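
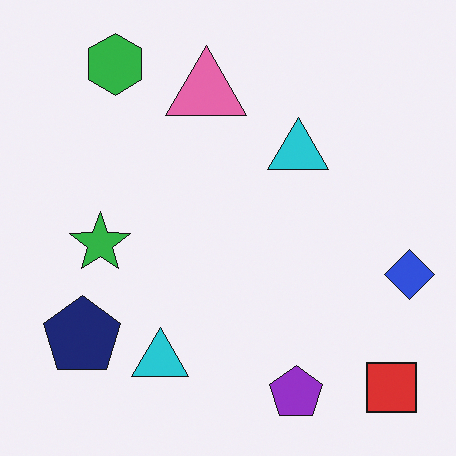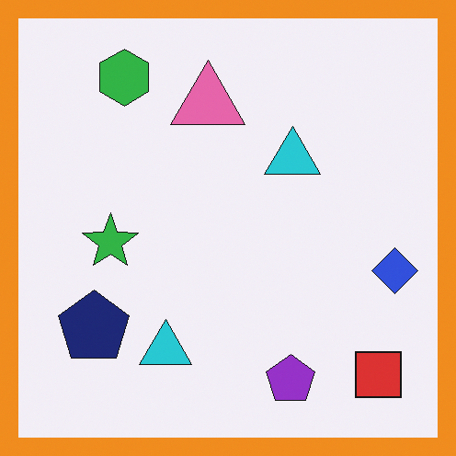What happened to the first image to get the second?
It was framed with a orange border.

A solid orange frame runs around the edge of the second image, with the content slightly shrunk inside it.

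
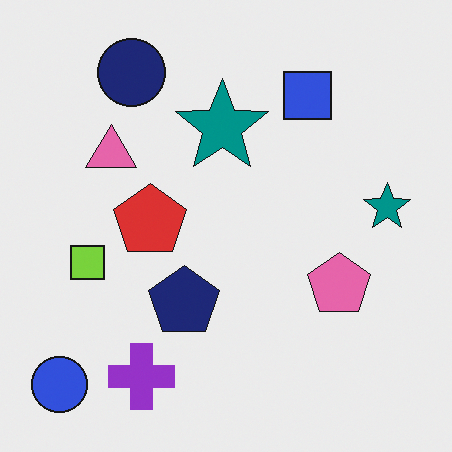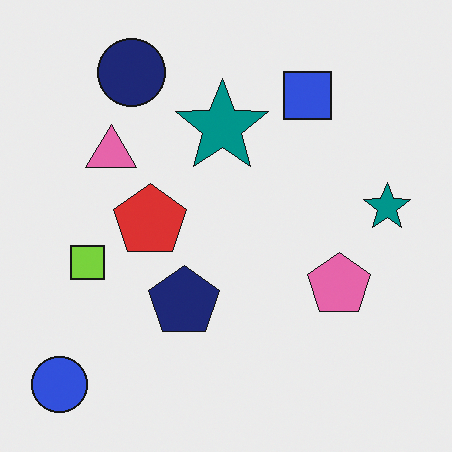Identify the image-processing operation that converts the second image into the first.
The image was overlaid with an additional purple cross.

A purple cross appears in the first image that is absent from the second.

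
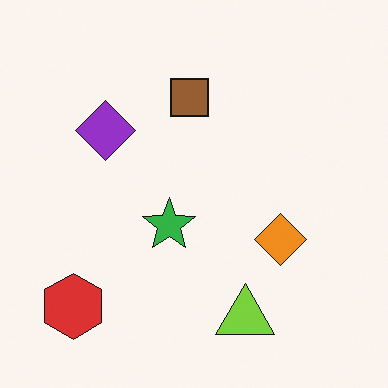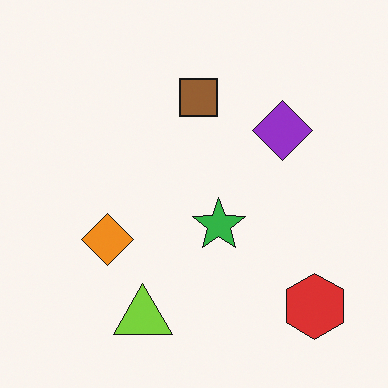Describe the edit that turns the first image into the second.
This is the original image flipped horizontally (left ↔ right).

The red hexagon is in the bottom-left of the first image and the bottom-right of the second — shapes on opposite sides of the vertical midline have swapped in a mirror flip.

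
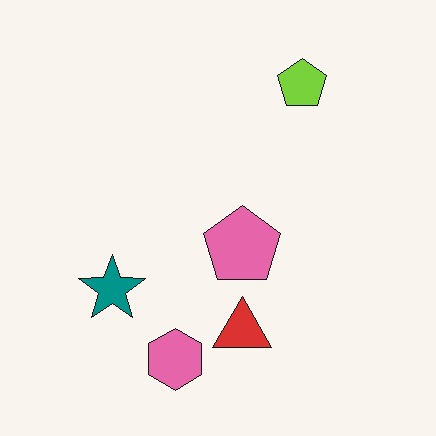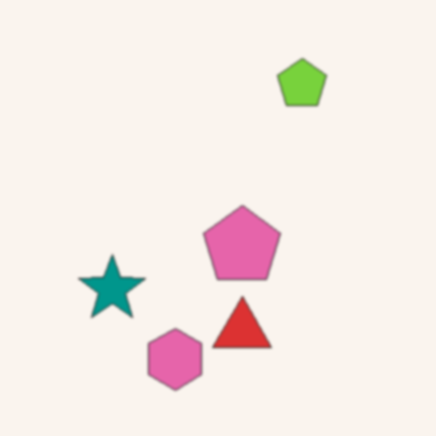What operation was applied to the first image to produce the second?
The transformation is: given a subtle gaussian blur.

Shape edges and outlines are uniformly softened across the whole image.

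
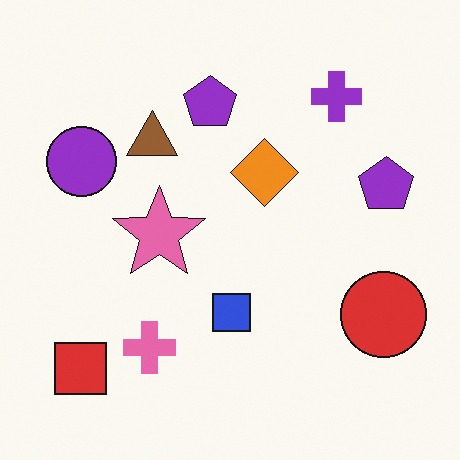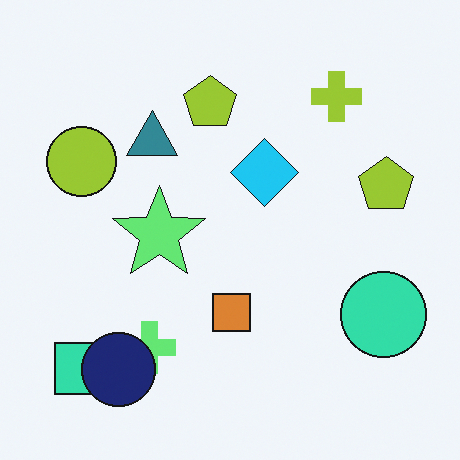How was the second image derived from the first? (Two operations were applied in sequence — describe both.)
Hue-shifted through roughly half the color wheel, then overlaid with an additional navy circle.

Every shape's color has rotated by the same amount around the hue wheel — a uniform hue shift. A navy circle appears in the second image that is absent from the first.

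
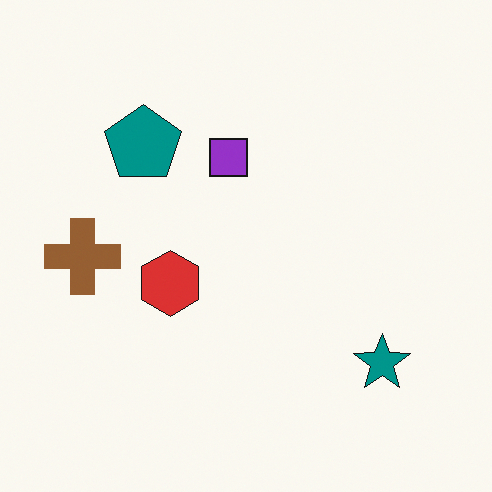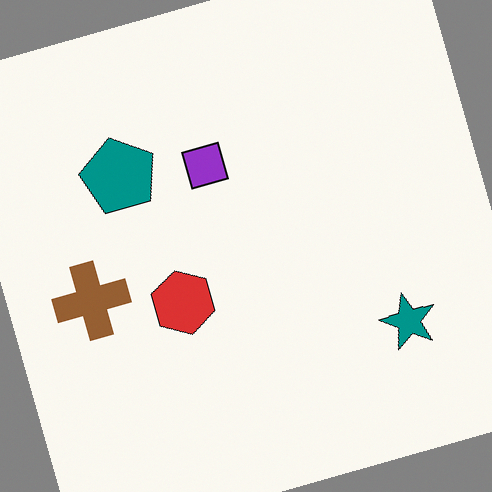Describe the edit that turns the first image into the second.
The transformation is: rotated counter-clockwise by a clearly visible amount.

Every shape is tilted by the same angle and the image corners show triangular fill wedges — a whole-image rotation by a non-right angle.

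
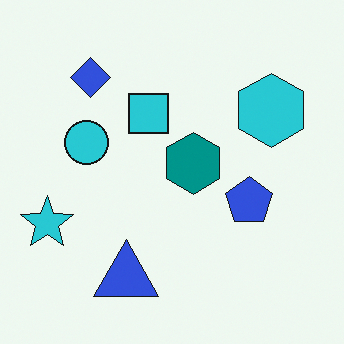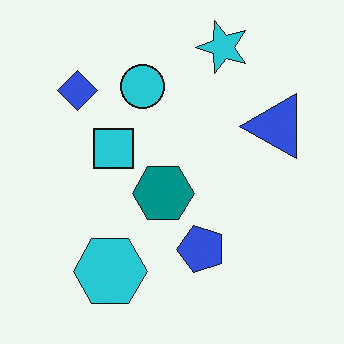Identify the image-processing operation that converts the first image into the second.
The second image is the first transposed (reflected across the top-left ↔ bottom-right diagonal).

Shapes have swapped their row and column positions — what was in the top-right is now in the bottom-left — a diagonal reflection.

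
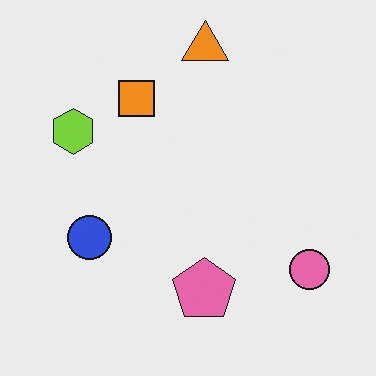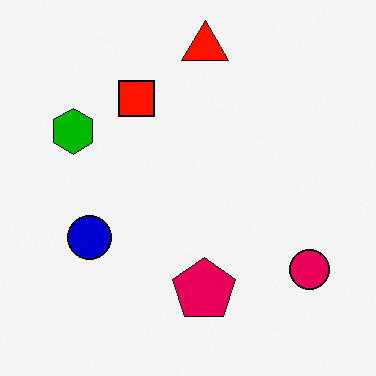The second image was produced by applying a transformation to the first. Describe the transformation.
The image was boosted in contrast.

Tones are pushed away from mid-grey across the whole image — a global contrast change.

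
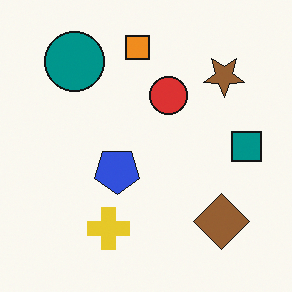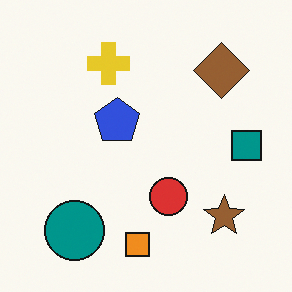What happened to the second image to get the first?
The first image is the second flipped vertically (top ↔ bottom).

The orange square is in the bottom of the second image and the top of the first — shapes on opposite sides of the horizontal midline have swapped in a mirror flip.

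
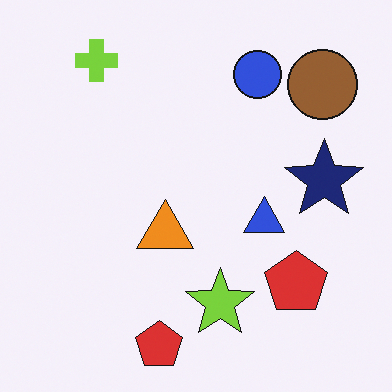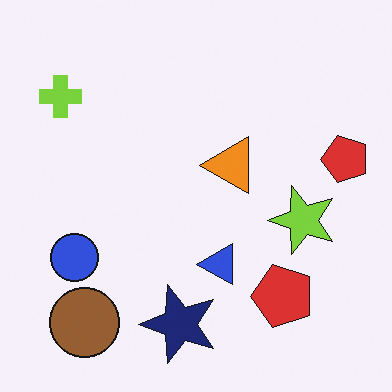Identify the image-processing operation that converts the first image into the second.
It was transposed (reflected across the top-left ↔ bottom-right diagonal).

Shapes have swapped their row and column positions — what was in the top-right is now in the bottom-left — a diagonal reflection.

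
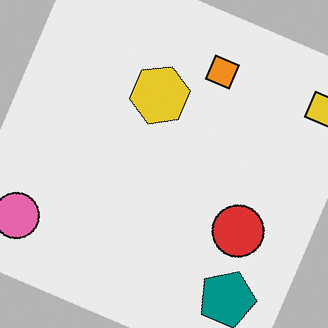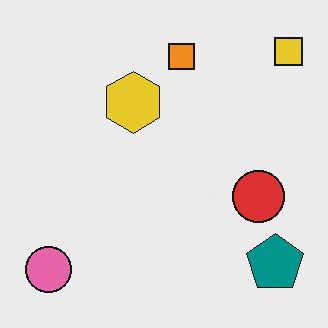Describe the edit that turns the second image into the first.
It was rotated clockwise by a clearly visible amount.

Every shape is tilted by the same angle and the image corners show triangular fill wedges — a whole-image rotation by a non-right angle.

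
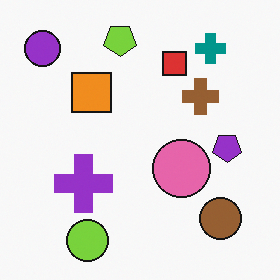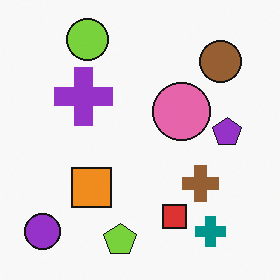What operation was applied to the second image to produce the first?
The image was flipped vertically (top ↔ bottom).

The lime circle is in the top-left of the second image and the bottom-left of the first — shapes on opposite sides of the horizontal midline have swapped in a mirror flip.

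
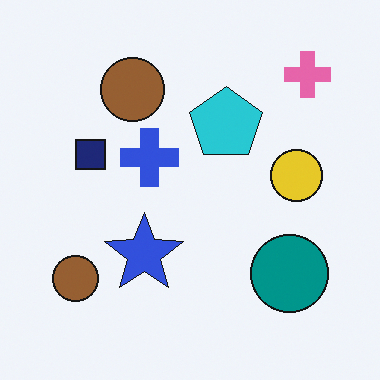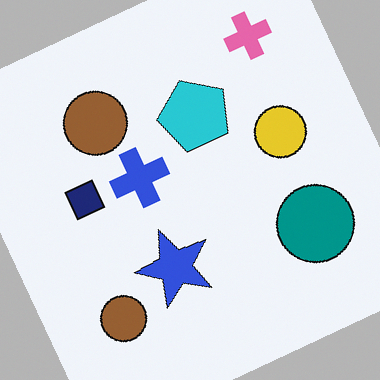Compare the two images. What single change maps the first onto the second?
This is the original image rotated counter-clockwise by a moderate amount.

Every shape is tilted by the same angle and the image corners show triangular fill wedges — a whole-image rotation by a non-right angle.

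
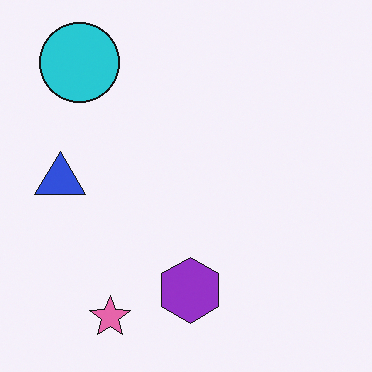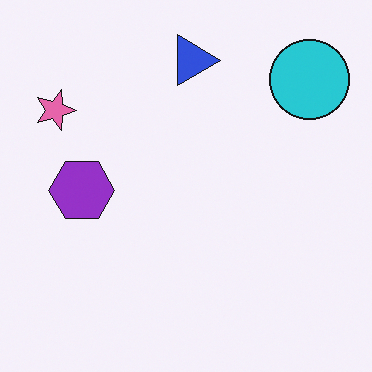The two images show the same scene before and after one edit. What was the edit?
Rotated 90° clockwise.

The cyan circle sits in the top-left of the first image and the top-right of the second — consistent with a whole-image 90° clockwise rotation.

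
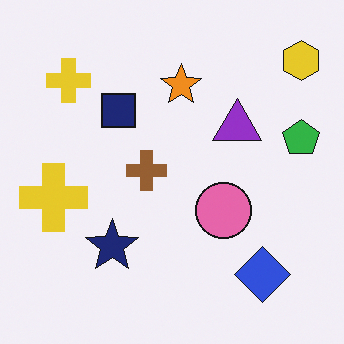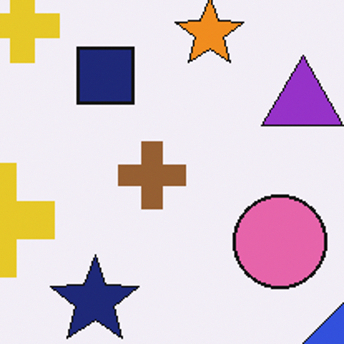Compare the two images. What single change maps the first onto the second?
It was cropped tightly and scaled back up.

The visible shapes are larger and the field of view is narrower; shapes near the original edges may be partly or wholly outside the frame — a crop-and-rescale.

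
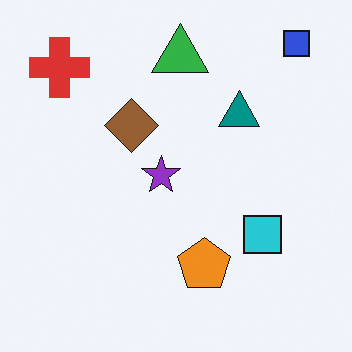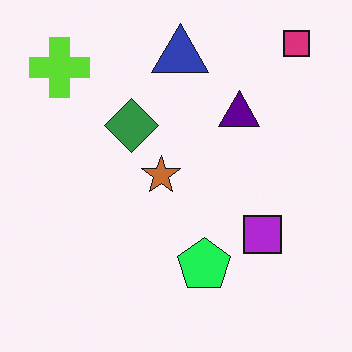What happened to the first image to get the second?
The transformation is: hue-shifted through roughly a third of the color wheel.

Every shape's color has rotated by the same amount around the hue wheel — a uniform hue shift.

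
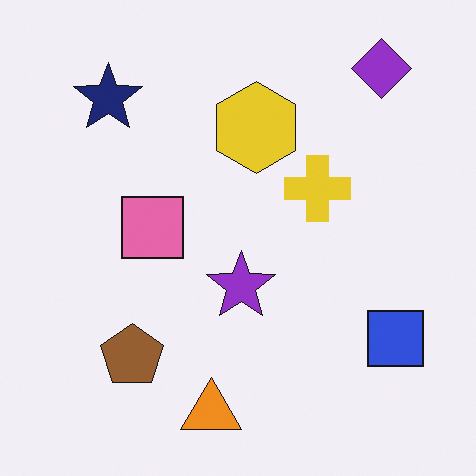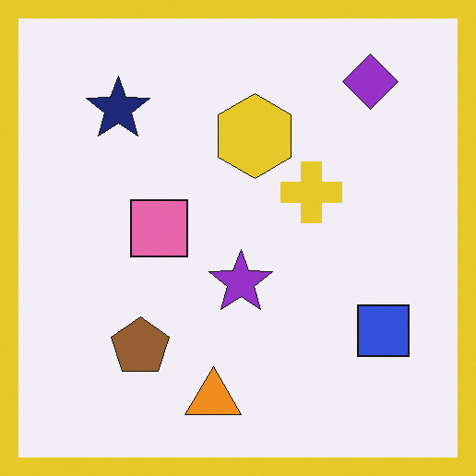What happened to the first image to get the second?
It was framed with a yellow border.

A solid yellow frame runs around the edge of the second image, with the content slightly shrunk inside it.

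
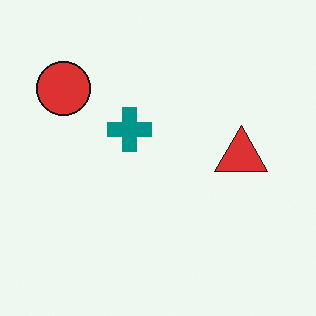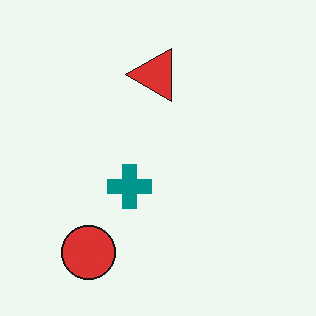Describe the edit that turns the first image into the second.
It was rotated 90° counter-clockwise.

The red circle sits in the top-left of the first image and the bottom-left of the second — consistent with a whole-image 90° counter-clockwise rotation.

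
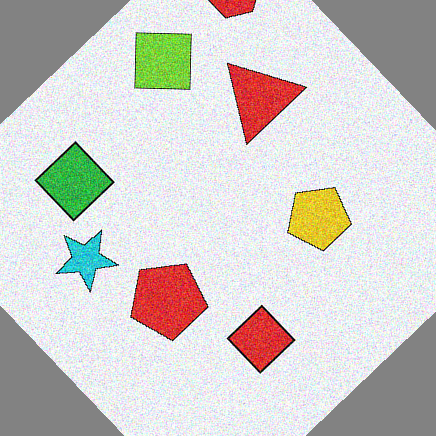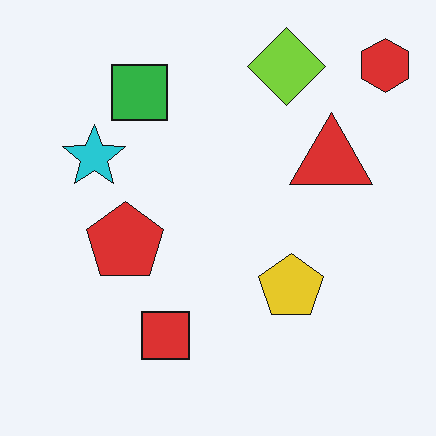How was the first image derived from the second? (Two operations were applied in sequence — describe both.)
The image was degraded with visible gaussian noise, then rotated counter-clockwise by a large amount — several tens of degrees.

Random speckle covers the whole image, including the flat background. Every shape is tilted by the same angle and the image corners show triangular fill wedges — a whole-image rotation by a non-right angle.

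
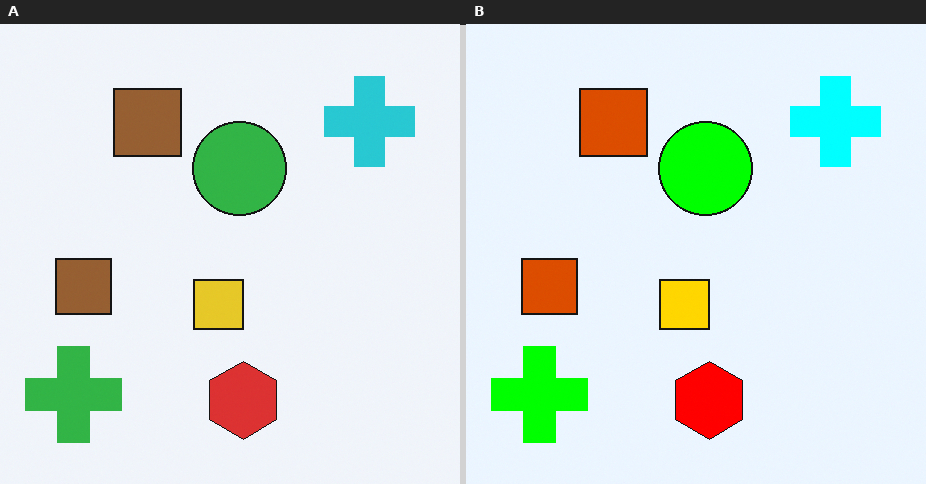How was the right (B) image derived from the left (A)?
Heavily oversaturated.

All colors are more vivid — a global saturation change.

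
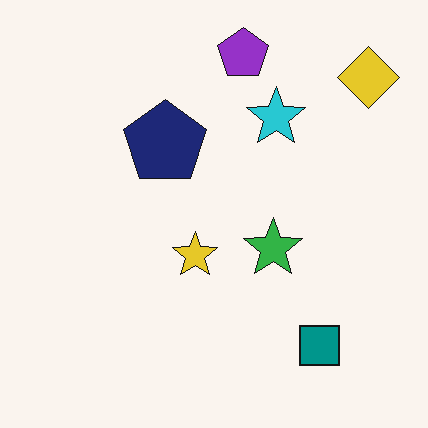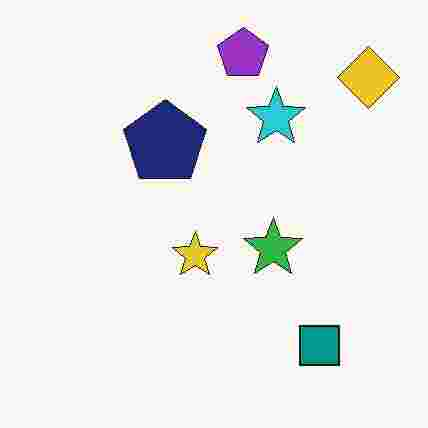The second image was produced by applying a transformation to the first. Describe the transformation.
The transformation is: heavily JPEG-compressed with obvious blocking artifacts.

Blocky 8×8 compression artifacts appear around shape edges and the flat background shows ringing — characteristic JPEG degradation.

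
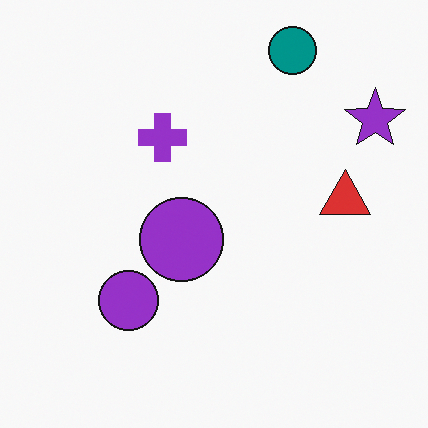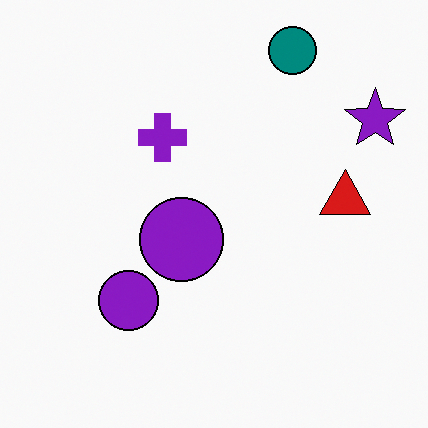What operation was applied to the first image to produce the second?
The transformation is: given slightly increased contrast.

Tones are pushed away from mid-grey across the whole image — a global contrast change.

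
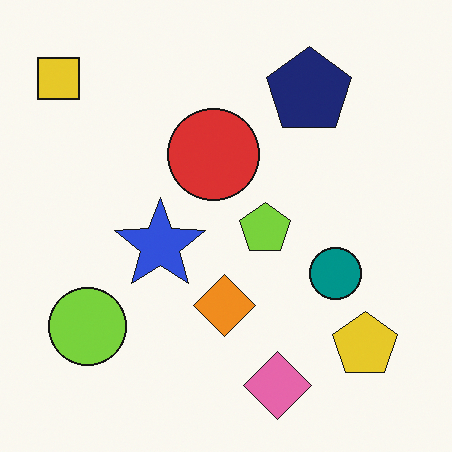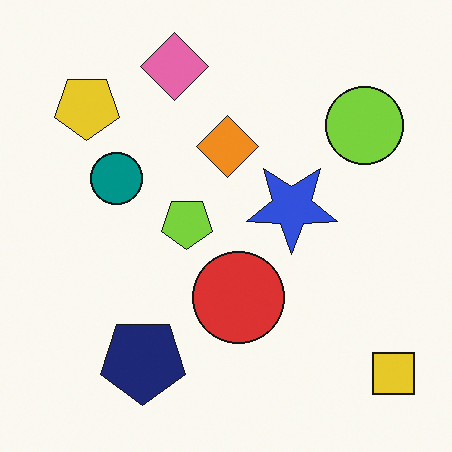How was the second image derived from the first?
The transformation is: rotated 180°.

The yellow square sits in the top-left of the first image and the bottom-right of the second — consistent with a whole-image 180° rotation.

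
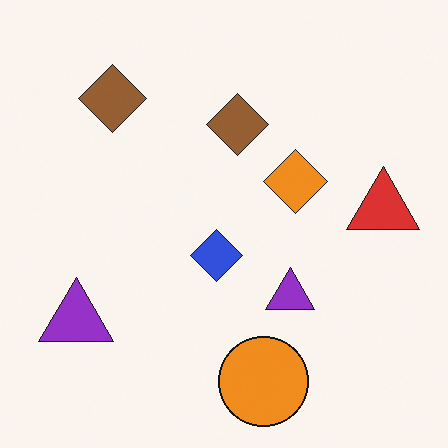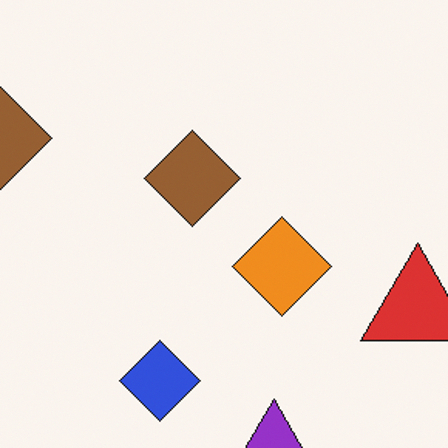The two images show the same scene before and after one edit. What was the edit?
This is the original image cropped slightly and scaled back up.

The visible shapes are larger and the field of view is narrower; shapes near the original edges may be partly or wholly outside the frame — a crop-and-rescale.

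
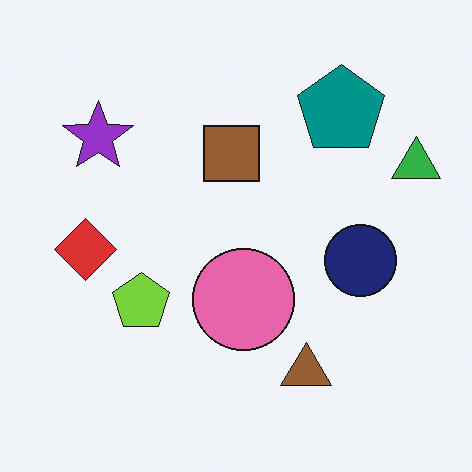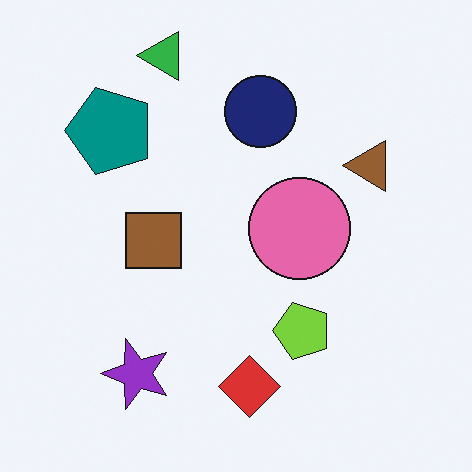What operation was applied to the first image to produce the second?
Rotated 90° counter-clockwise.

The green triangle sits in the right of the first image and the top of the second — consistent with a whole-image 90° counter-clockwise rotation.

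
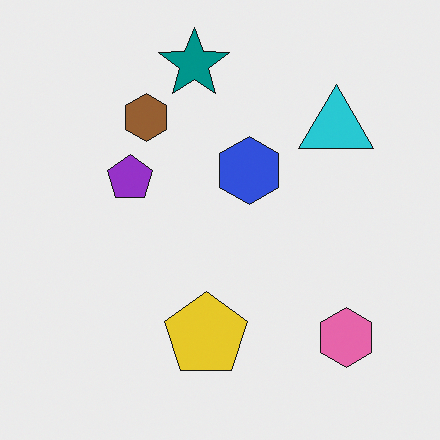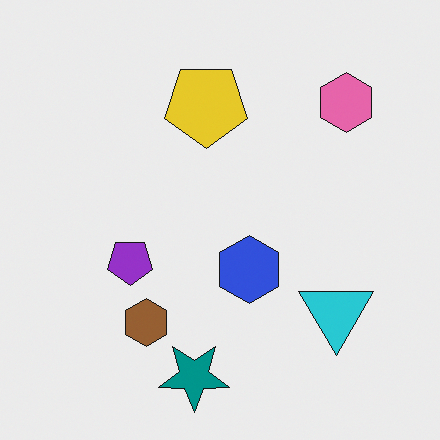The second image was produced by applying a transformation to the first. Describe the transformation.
Flipped vertically (top ↔ bottom).

The teal star is in the top of the first image and the bottom of the second — shapes on opposite sides of the horizontal midline have swapped in a mirror flip.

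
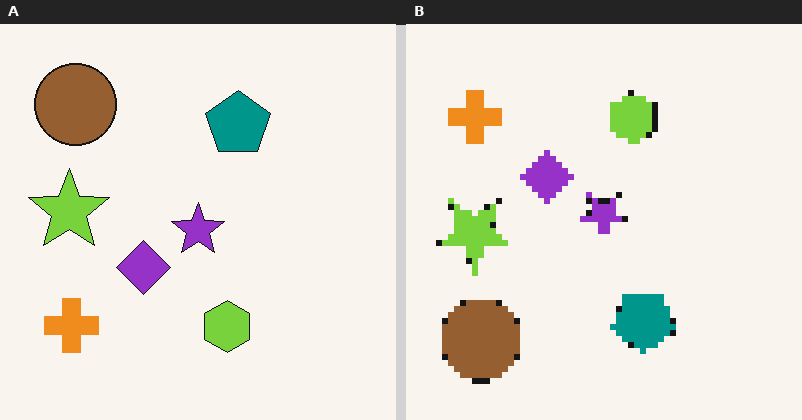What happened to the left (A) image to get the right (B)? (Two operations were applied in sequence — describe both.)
The right (B) image is the left (A) moderately pixelated, then flipped vertically (top ↔ bottom).

Shapes are reduced to large square blocks; fine edges and outlines are lost — a downscale-then-upscale (mosaic) effect. The brown circle is in the top-left of the left (A) image and the bottom-left of the right (B) — shapes on opposite sides of the horizontal midline have swapped in a mirror flip.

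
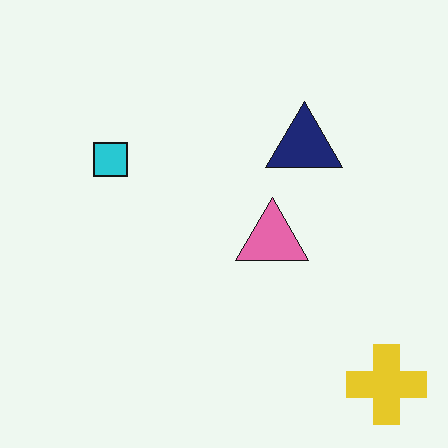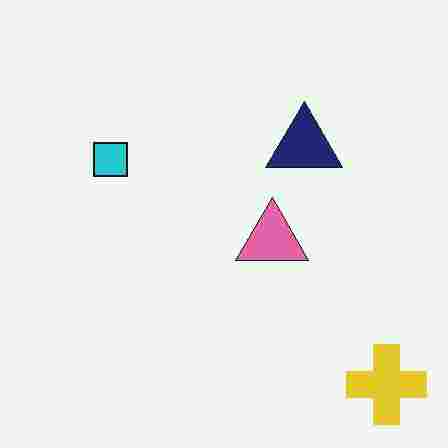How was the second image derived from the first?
This is the original image heavily JPEG-compressed with obvious blocking artifacts.

Blocky 8×8 compression artifacts appear around shape edges and the flat background shows ringing — characteristic JPEG degradation.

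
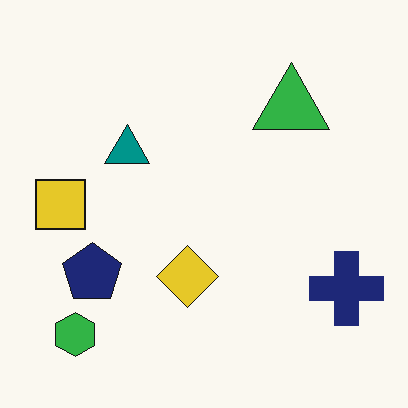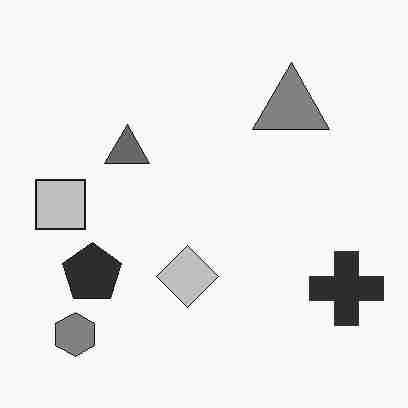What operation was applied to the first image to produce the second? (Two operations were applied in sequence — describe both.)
Converted to grayscale, then degraded with heavy JPEG compression.

All color is removed — every shape is now a shade of grey. Blocky 8×8 compression artifacts appear around shape edges and the flat background shows ringing — characteristic JPEG degradation.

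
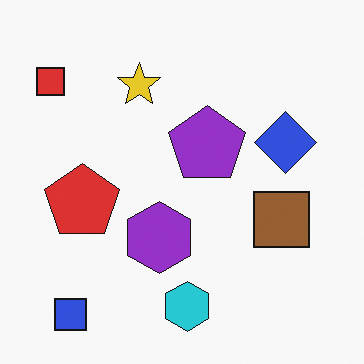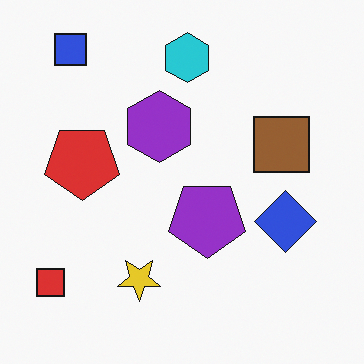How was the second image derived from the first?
This is the original image flipped vertically (top ↔ bottom).

The blue square is in the bottom-left of the first image and the top-left of the second — shapes on opposite sides of the horizontal midline have swapped in a mirror flip.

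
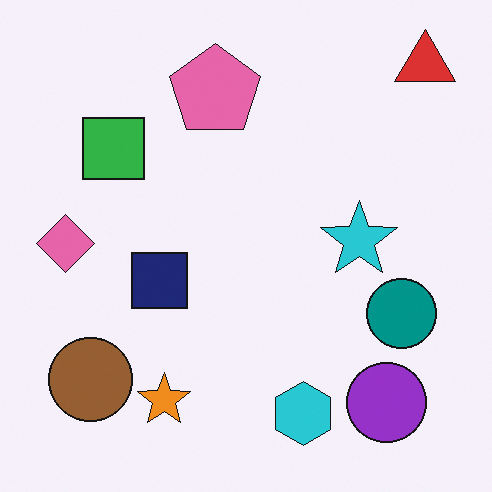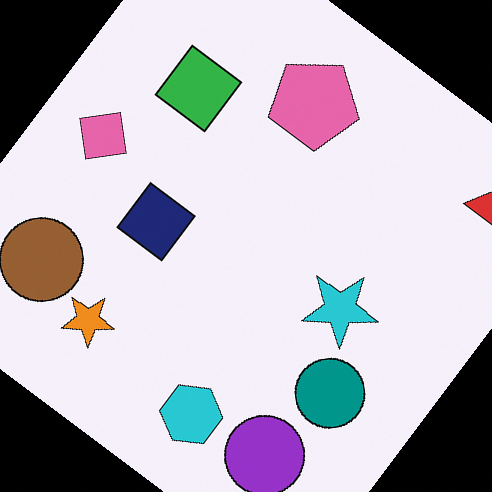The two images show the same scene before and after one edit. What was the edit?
The transformation is: rotated clockwise by a large amount — several tens of degrees.

Every shape is tilted by the same angle and the image corners show triangular fill wedges — a whole-image rotation by a non-right angle.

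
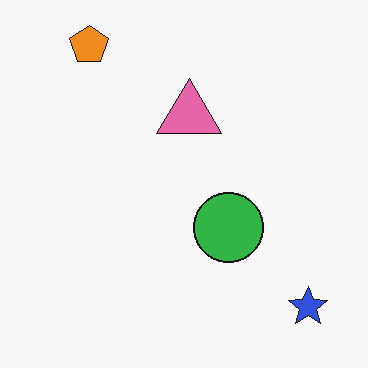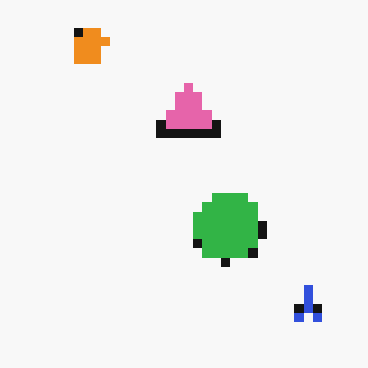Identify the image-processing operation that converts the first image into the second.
This is the original image coarsely pixelated.

Shapes are reduced to large square blocks; fine edges and outlines are lost — a downscale-then-upscale (mosaic) effect.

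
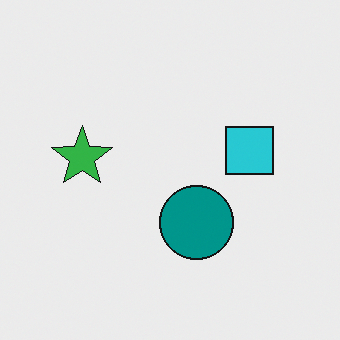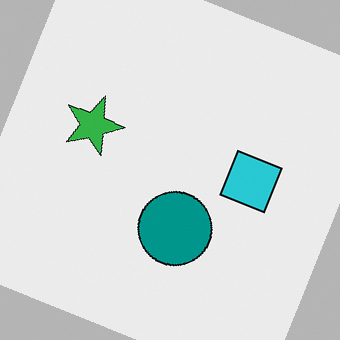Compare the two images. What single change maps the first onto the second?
The second image is the first rotated clockwise by a clearly visible amount.

Every shape is tilted by the same angle and the image corners show triangular fill wedges — a whole-image rotation by a non-right angle.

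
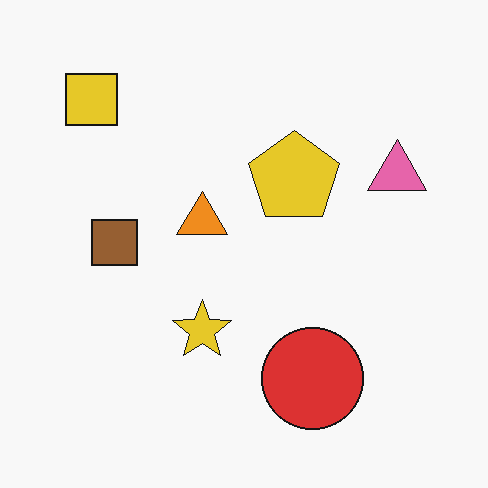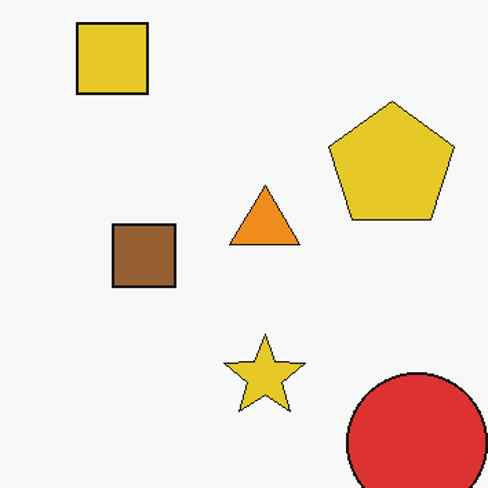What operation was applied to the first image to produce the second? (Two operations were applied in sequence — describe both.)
It was cropped slightly and scaled back up, then JPEG-compressed with visible artifacts.

The visible shapes are larger and the field of view is narrower; shapes near the original edges may be partly or wholly outside the frame — a crop-and-rescale. Blocky 8×8 compression artifacts appear around shape edges and the flat background shows ringing — characteristic JPEG degradation.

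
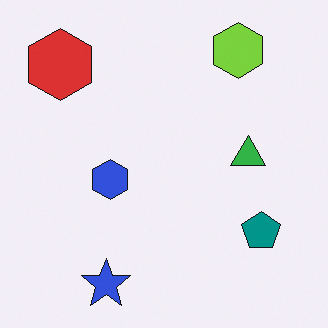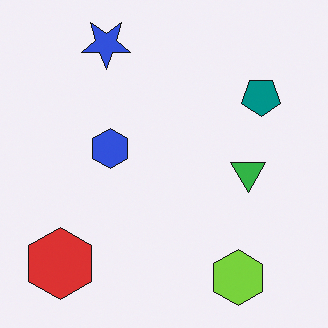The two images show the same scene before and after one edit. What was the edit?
This is the original image flipped vertically (top ↔ bottom).

The blue star is in the bottom-left of the first image and the top-left of the second — shapes on opposite sides of the horizontal midline have swapped in a mirror flip.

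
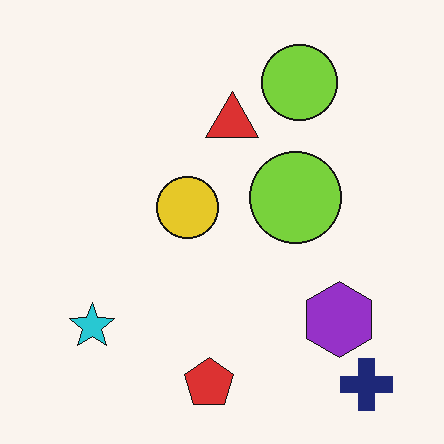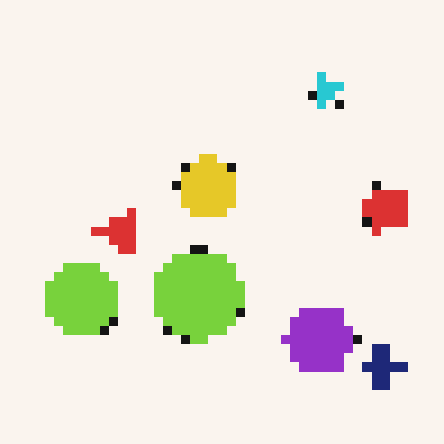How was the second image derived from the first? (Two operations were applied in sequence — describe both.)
It was transposed (reflected across the top-left ↔ bottom-right diagonal), then coarsely pixelated.

Shapes have swapped their row and column positions — what was in the top-right is now in the bottom-left — a diagonal reflection. Shapes are reduced to large square blocks; fine edges and outlines are lost — a downscale-then-upscale (mosaic) effect.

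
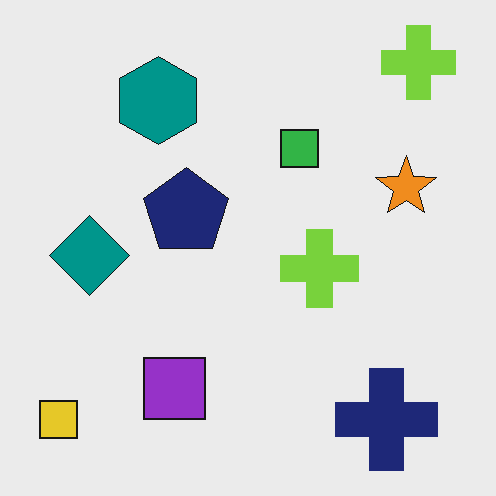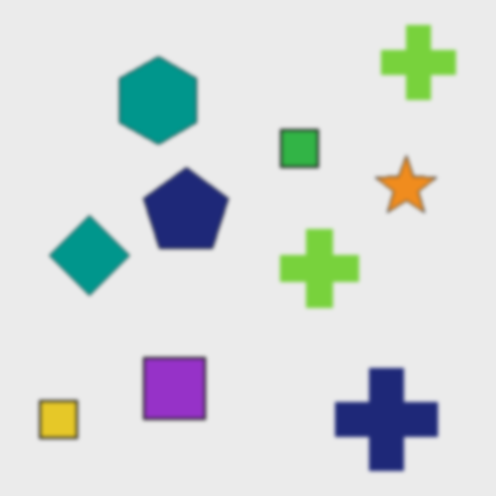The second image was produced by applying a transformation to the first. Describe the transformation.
Given a subtle gaussian blur.

Shape edges and outlines are uniformly softened across the whole image.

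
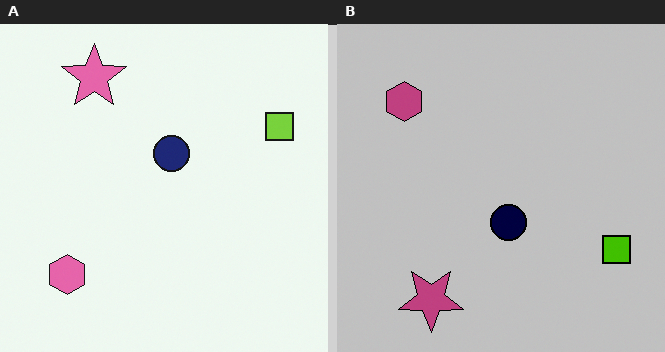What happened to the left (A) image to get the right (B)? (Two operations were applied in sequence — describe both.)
The right (B) image is the left (A) flipped vertically (top ↔ bottom), then heavily posterized to just a handful of flat colors.

The pink star is in the top-left of the left (A) image and the bottom-left of the right (B) — shapes on opposite sides of the horizontal midline have swapped in a mirror flip. Each flat color has snapped to a coarser quantized level — most visibly, the near-white background has dropped to a flat grey.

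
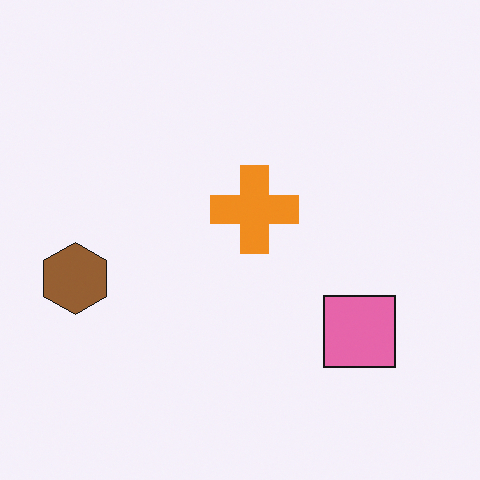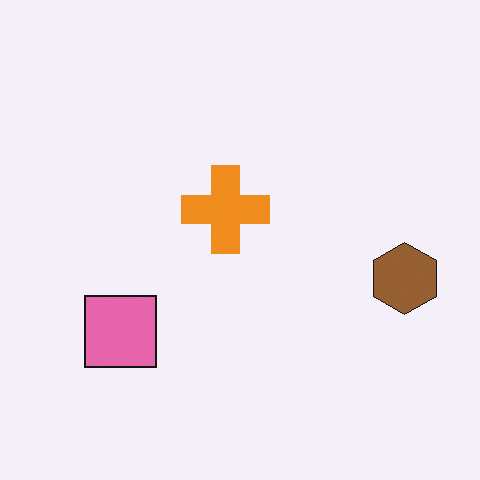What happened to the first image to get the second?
Flipped horizontally (left ↔ right).

The brown hexagon is in the left of the first image and the right of the second — shapes on opposite sides of the vertical midline have swapped in a mirror flip.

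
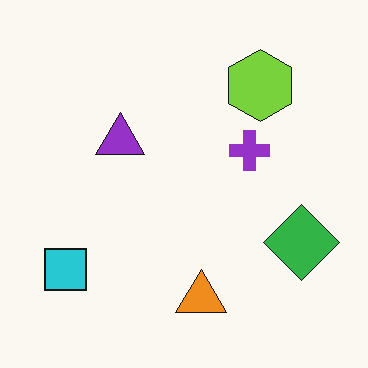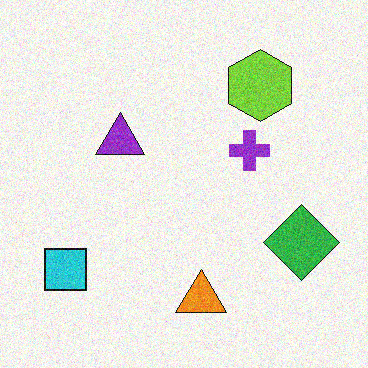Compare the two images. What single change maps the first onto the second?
The transformation is: degraded with visible gaussian noise.

Random speckle covers the whole image, including the flat background.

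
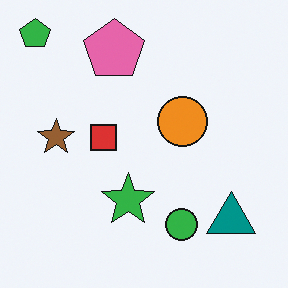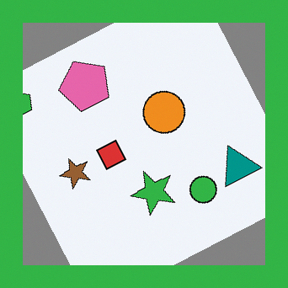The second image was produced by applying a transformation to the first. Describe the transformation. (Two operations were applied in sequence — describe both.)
The transformation is: rotated counter-clockwise by a clearly visible amount, then framed with a green border.

Every shape is tilted by the same angle and the image corners show triangular fill wedges — a whole-image rotation by a non-right angle. A solid green frame runs around the edge of the second image, with the content slightly shrunk inside it.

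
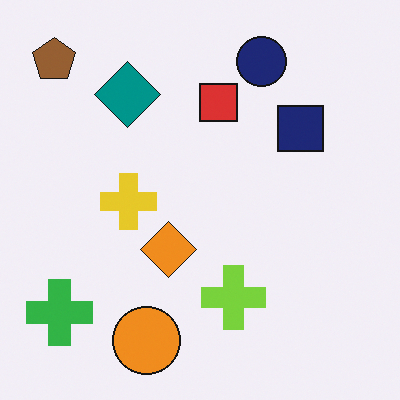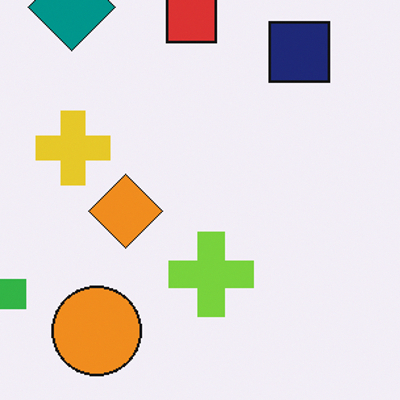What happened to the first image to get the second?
Cropped to a modestly smaller region and rescaled.

The visible shapes are larger and the field of view is narrower; shapes near the original edges may be partly or wholly outside the frame — a crop-and-rescale.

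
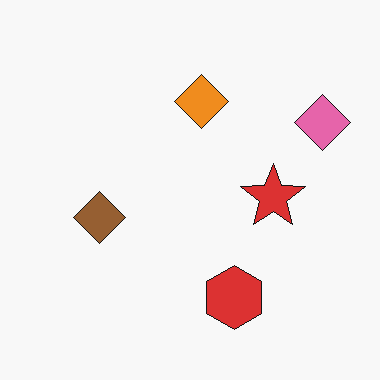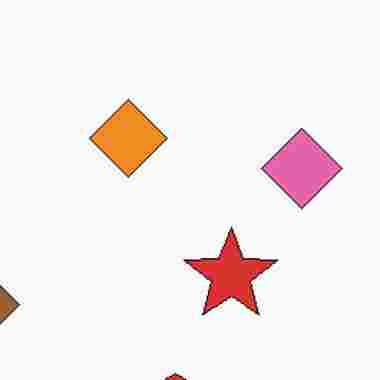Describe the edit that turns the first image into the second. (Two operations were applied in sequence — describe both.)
This is the original image cropped to a modestly smaller region and rescaled, then heavily JPEG-compressed with obvious blocking artifacts.

The visible shapes are larger and the field of view is narrower; shapes near the original edges may be partly or wholly outside the frame — a crop-and-rescale. Blocky 8×8 compression artifacts appear around shape edges and the flat background shows ringing — characteristic JPEG degradation.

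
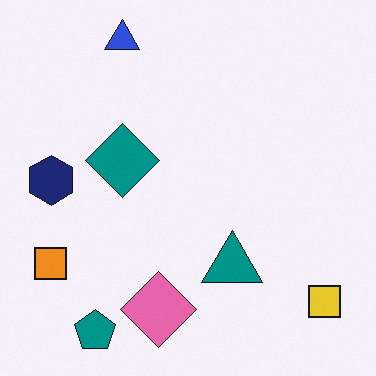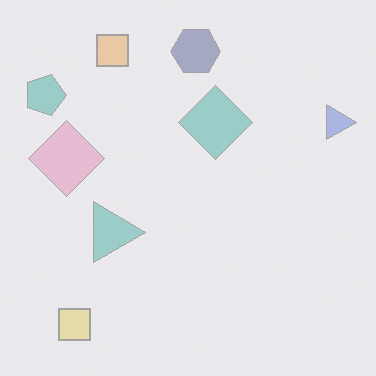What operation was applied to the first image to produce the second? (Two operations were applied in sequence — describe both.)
It was rotated 90° clockwise, then given much lower contrast.

The yellow square sits in the bottom-right of the first image and the bottom-left of the second — consistent with a whole-image 90° clockwise rotation. Tones are pushed toward mid-grey across the whole image — a global contrast change.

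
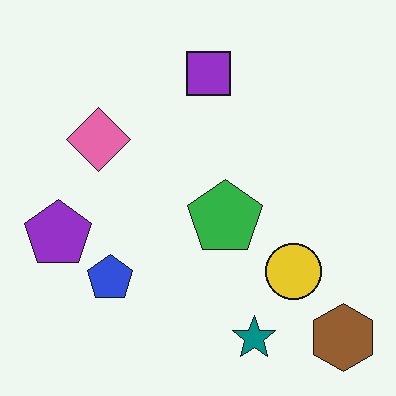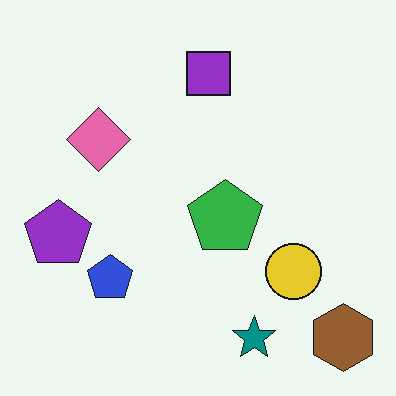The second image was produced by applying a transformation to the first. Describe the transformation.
The transformation is: JPEG-compressed with visible artifacts.

Blocky 8×8 compression artifacts appear around shape edges and the flat background shows ringing — characteristic JPEG degradation.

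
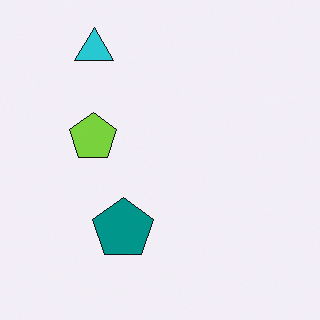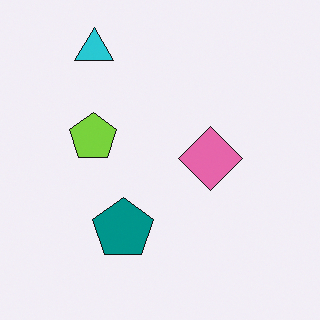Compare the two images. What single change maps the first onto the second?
It was overlaid with an additional pink diamond.

A pink diamond appears in the second image that is absent from the first.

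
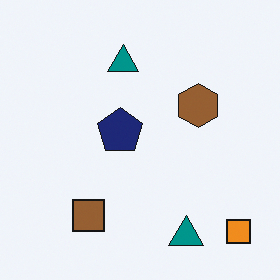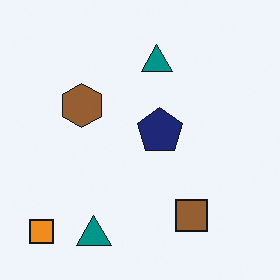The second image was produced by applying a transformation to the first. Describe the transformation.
The image was flipped horizontally (left ↔ right).

The orange square is in the bottom-right of the first image and the bottom-left of the second — shapes on opposite sides of the vertical midline have swapped in a mirror flip.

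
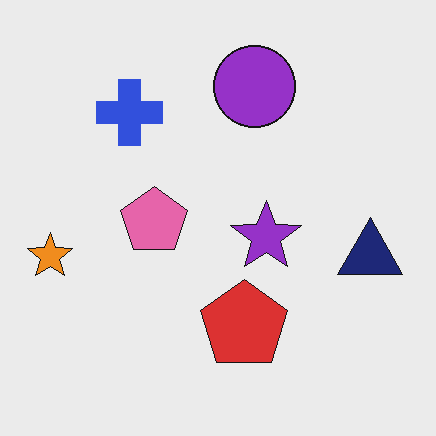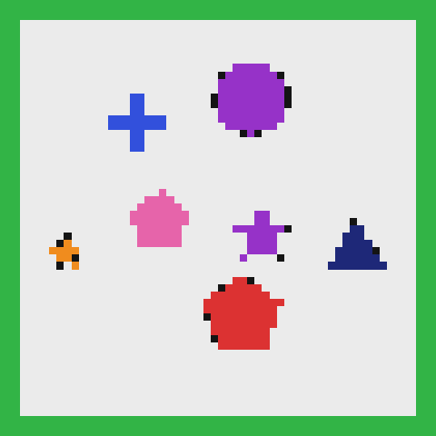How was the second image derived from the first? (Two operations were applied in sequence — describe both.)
It was pixelated into visible square blocks, then framed with a green border.

Shapes are reduced to large square blocks; fine edges and outlines are lost — a downscale-then-upscale (mosaic) effect. A solid green frame runs around the edge of the second image, with the content slightly shrunk inside it.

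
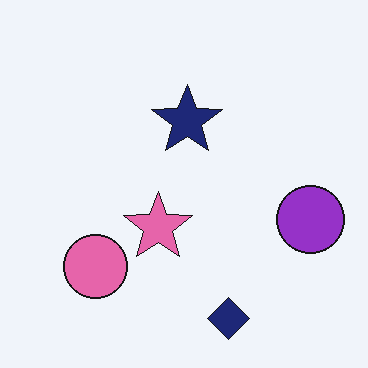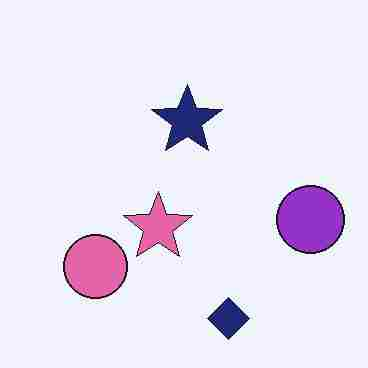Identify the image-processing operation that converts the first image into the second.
It was heavily JPEG-compressed with obvious blocking artifacts.

Blocky 8×8 compression artifacts appear around shape edges and the flat background shows ringing — characteristic JPEG degradation.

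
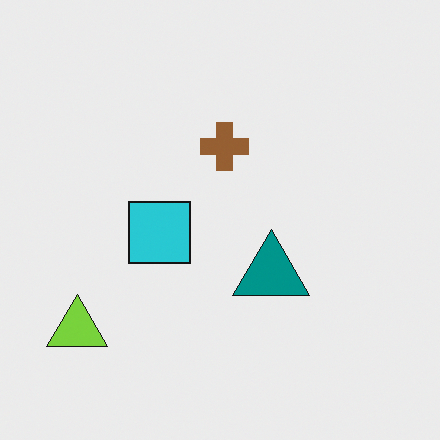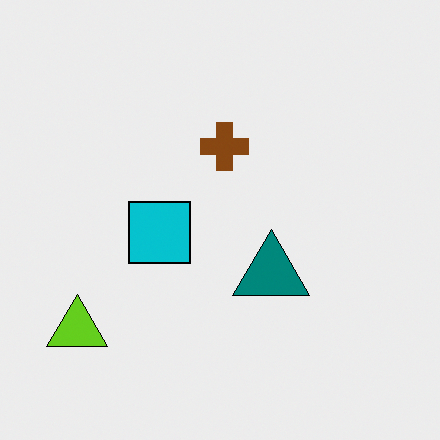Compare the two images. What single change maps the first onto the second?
It was given slightly increased contrast.

Tones are pushed away from mid-grey across the whole image — a global contrast change.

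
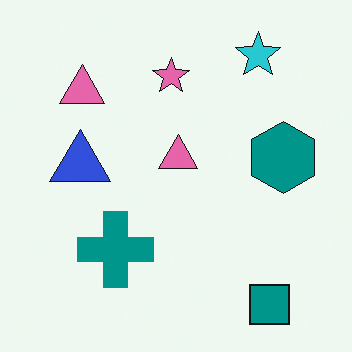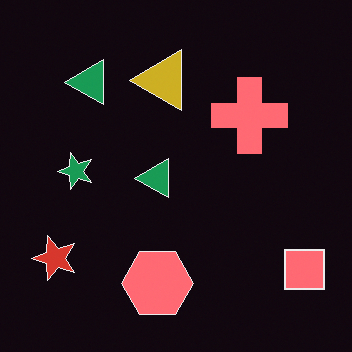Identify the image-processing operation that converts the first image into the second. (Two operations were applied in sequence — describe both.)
Color-inverted (negative), then transposed (reflected across the top-left ↔ bottom-right diagonal).

The light background has become dark and every shape's color is its complement — a photographic negative. Shapes have swapped their row and column positions — what was in the top-right is now in the bottom-left — a diagonal reflection.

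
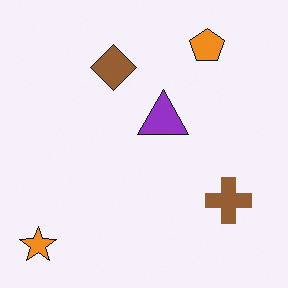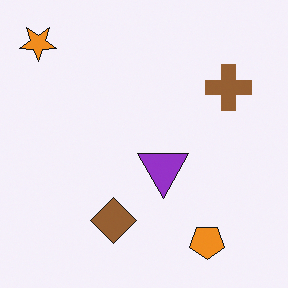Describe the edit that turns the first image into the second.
Flipped vertically (top ↔ bottom).

The orange star is in the bottom-left of the first image and the top-left of the second — shapes on opposite sides of the horizontal midline have swapped in a mirror flip.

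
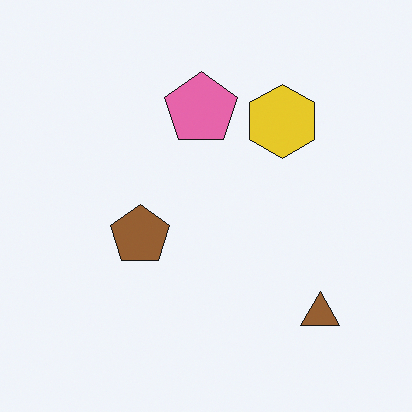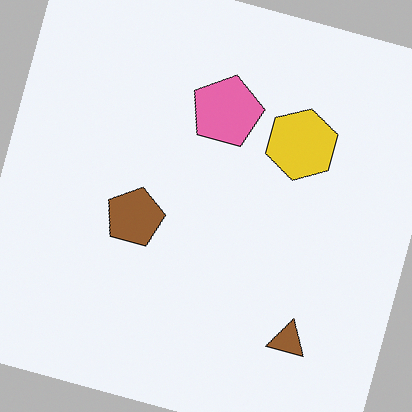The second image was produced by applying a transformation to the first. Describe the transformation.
It was rotated clockwise by a clearly visible amount.

Every shape is tilted by the same angle and the image corners show triangular fill wedges — a whole-image rotation by a non-right angle.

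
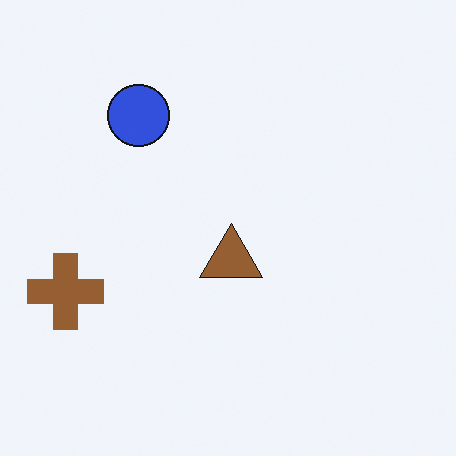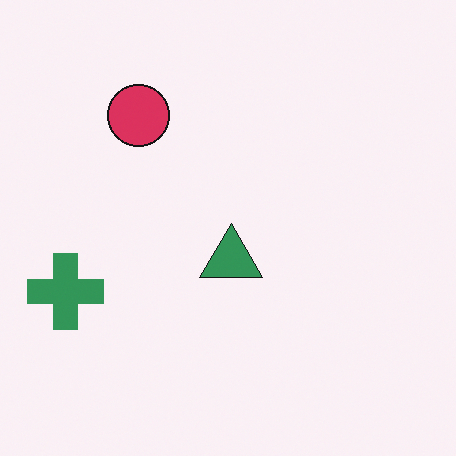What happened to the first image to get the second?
The transformation is: hue-shifted through roughly a third of the color wheel.

Every shape's color has rotated by the same amount around the hue wheel — a uniform hue shift.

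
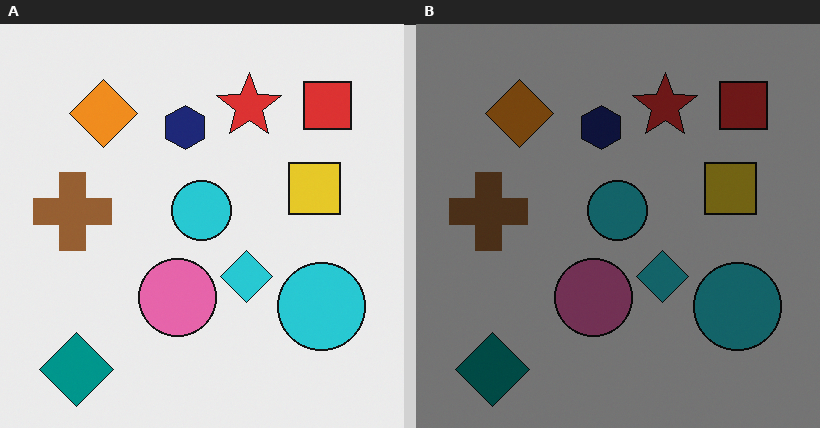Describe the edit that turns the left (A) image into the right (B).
The right (B) image is the left (A) substantially darkened.

Every pixel — background and shapes alike — is uniformly darkened.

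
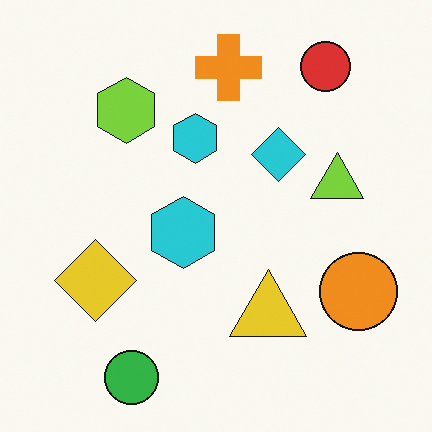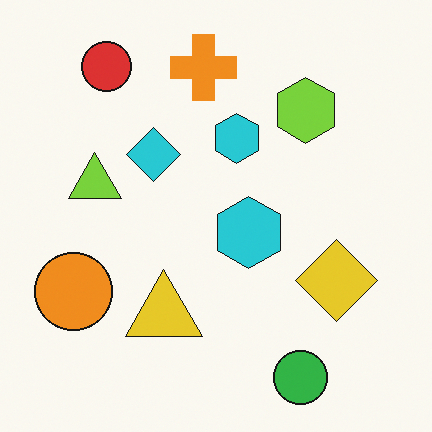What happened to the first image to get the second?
This is the original image flipped horizontally (left ↔ right).

The orange circle is in the bottom-right of the first image and the bottom-left of the second — shapes on opposite sides of the vertical midline have swapped in a mirror flip.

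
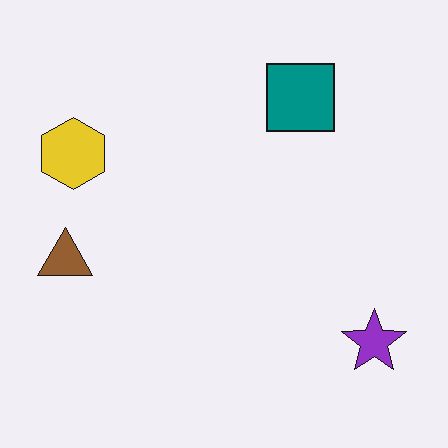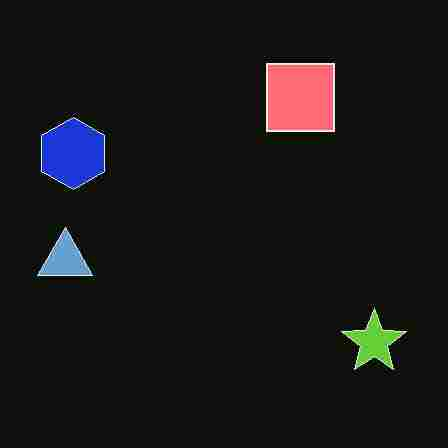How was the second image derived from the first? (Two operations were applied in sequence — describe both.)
The second image is the first color-inverted (negative), then degraded with heavy JPEG compression.

The light background has become dark and every shape's color is its complement — a photographic negative. Blocky 8×8 compression artifacts appear around shape edges and the flat background shows ringing — characteristic JPEG degradation.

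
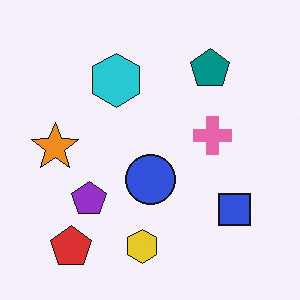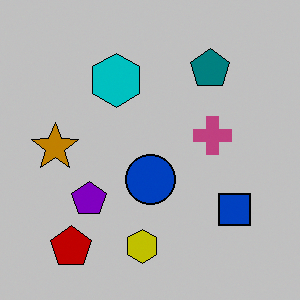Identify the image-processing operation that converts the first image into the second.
It was aggressively posterized.

Each flat color has snapped to a coarser quantized level — most visibly, the near-white background has dropped to a flat grey.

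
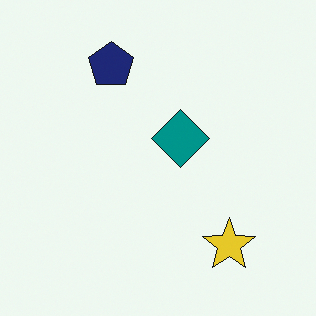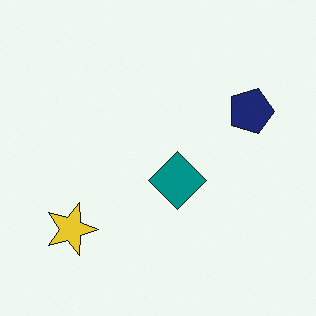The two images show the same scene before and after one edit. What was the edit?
It was rotated 90° clockwise.

The yellow star sits in the bottom-right of the first image and the bottom-left of the second — consistent with a whole-image 90° clockwise rotation.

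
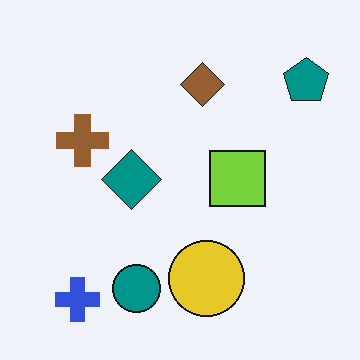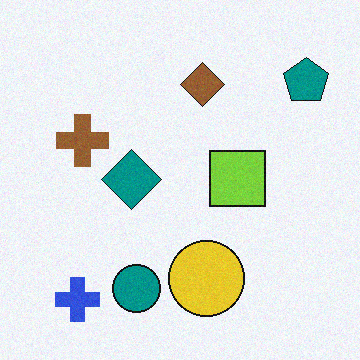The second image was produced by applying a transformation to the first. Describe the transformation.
The second image is the first degraded with subtle gaussian noise.

Random speckle covers the whole image, including the flat background.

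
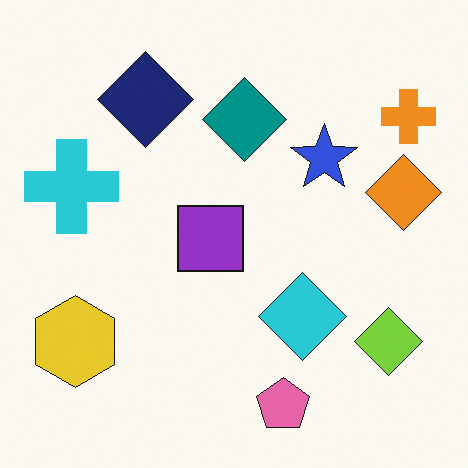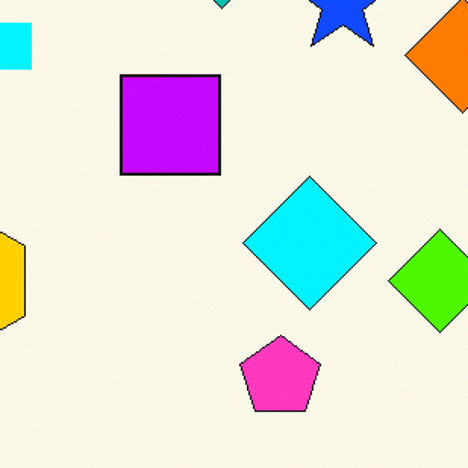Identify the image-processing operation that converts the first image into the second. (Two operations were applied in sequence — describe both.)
The image was heavily oversaturated, then cropped slightly and scaled back up.

All colors are more vivid — a global saturation change. The visible shapes are larger and the field of view is narrower; shapes near the original edges may be partly or wholly outside the frame — a crop-and-rescale.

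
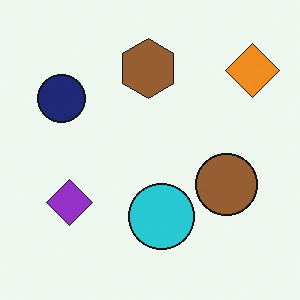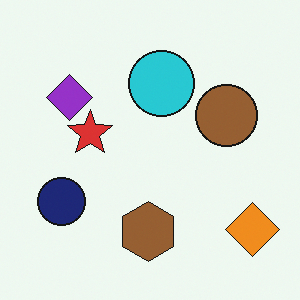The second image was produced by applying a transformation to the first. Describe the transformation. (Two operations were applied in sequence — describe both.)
The image was flipped vertically (top ↔ bottom), then overlaid with an additional red star.

The brown hexagon is in the top of the first image and the bottom of the second — shapes on opposite sides of the horizontal midline have swapped in a mirror flip. A red star appears in the second image that is absent from the first.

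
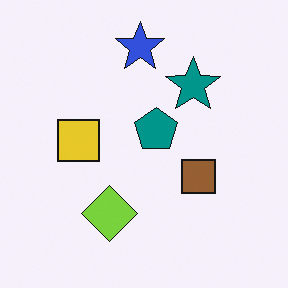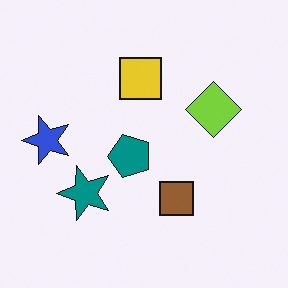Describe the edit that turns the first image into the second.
The transformation is: transposed (reflected across the top-left ↔ bottom-right diagonal).

Shapes have swapped their row and column positions — what was in the top-right is now in the bottom-left — a diagonal reflection.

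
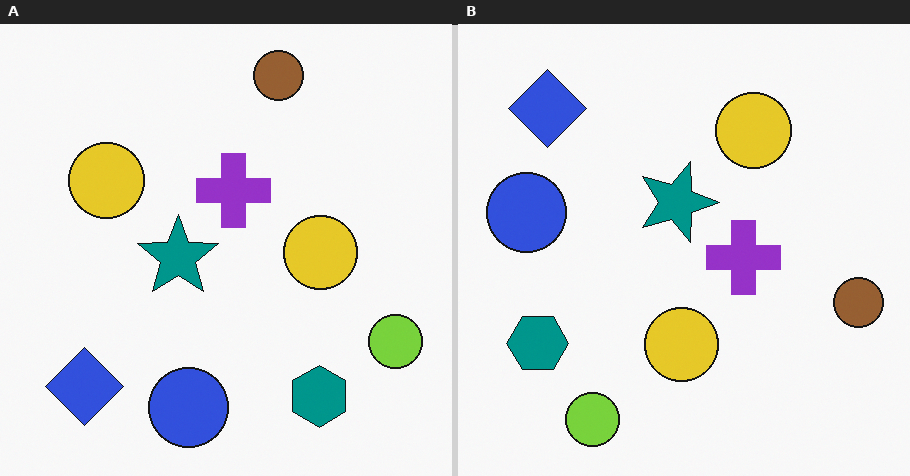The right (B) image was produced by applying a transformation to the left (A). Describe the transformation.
The right (B) image is the left (A) rotated 90° clockwise.

The blue diamond sits in the bottom-left of the left (A) image and the top-left of the right (B) — consistent with a whole-image 90° clockwise rotation.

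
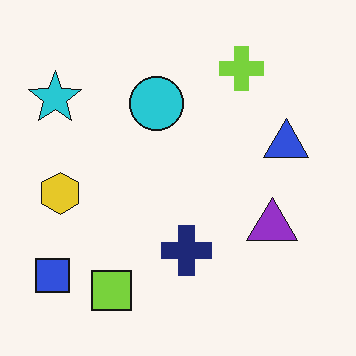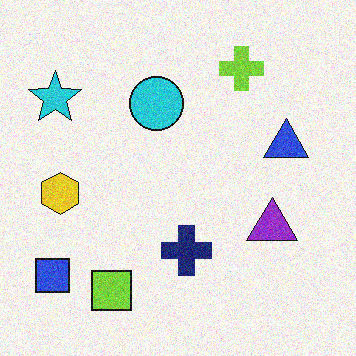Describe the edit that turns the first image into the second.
The image was degraded with visible gaussian noise.

Random speckle covers the whole image, including the flat background.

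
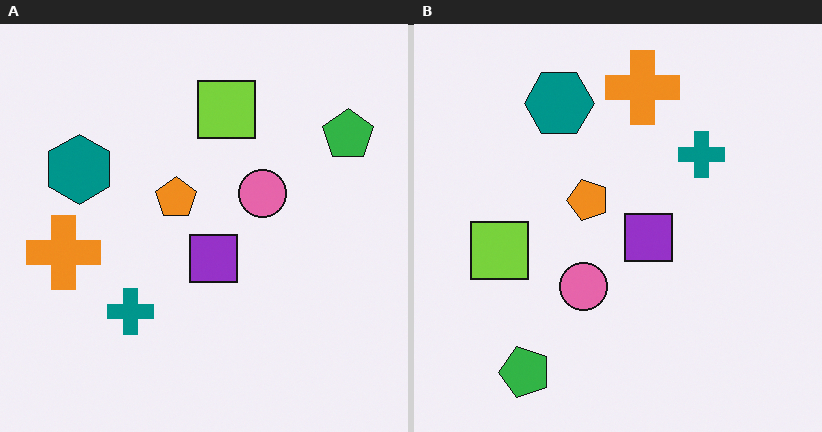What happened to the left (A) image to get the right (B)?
It was transposed (reflected across the top-left ↔ bottom-right diagonal).

Shapes have swapped their row and column positions — what was in the top-right is now in the bottom-left — a diagonal reflection.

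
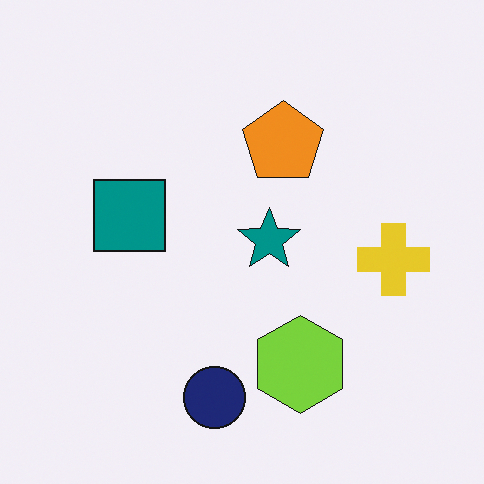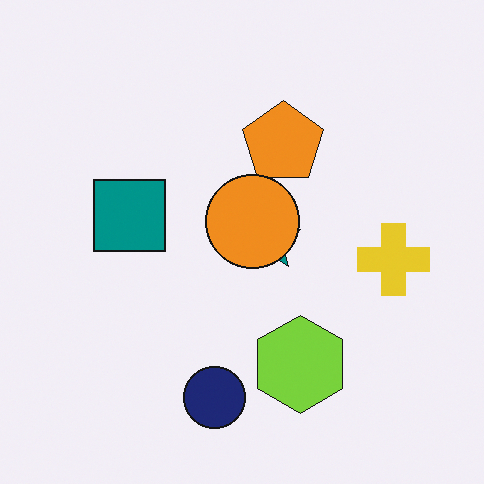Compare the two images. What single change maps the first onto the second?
The second image is the first overlaid with an additional orange circle.

An orange circle appears in the second image that is absent from the first.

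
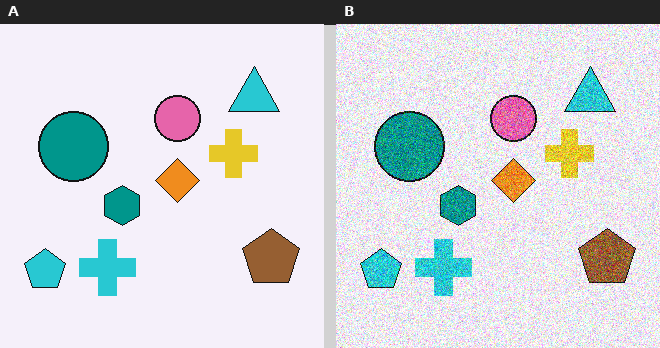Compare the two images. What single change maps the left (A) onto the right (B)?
Degraded with a thick layer of grain.

Random speckle covers the whole image, including the flat background.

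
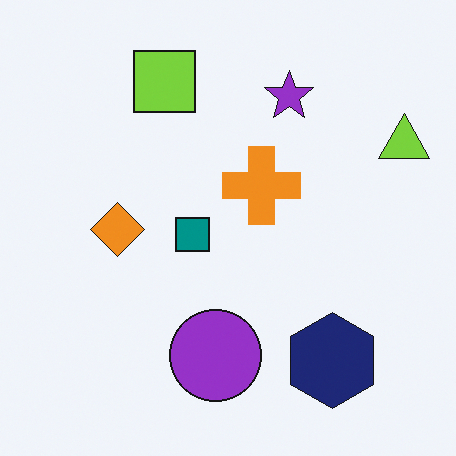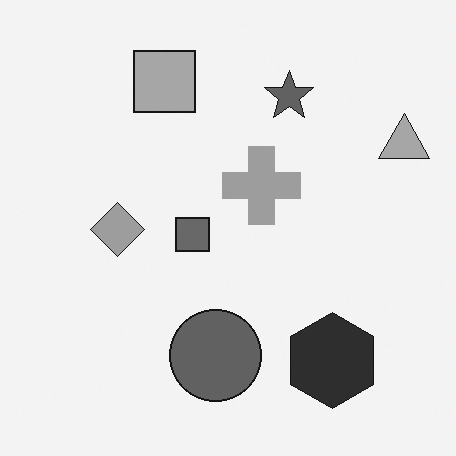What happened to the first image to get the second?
The second image is the first converted to grayscale.

All color is removed — every shape is now a shade of grey.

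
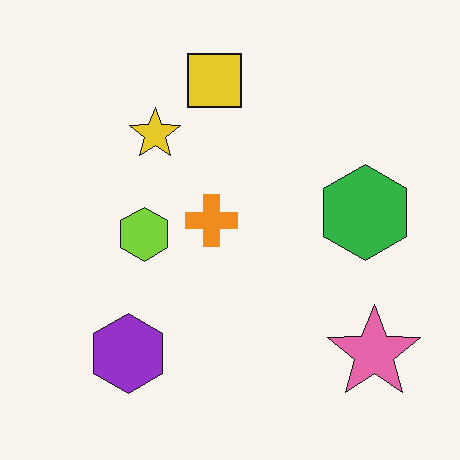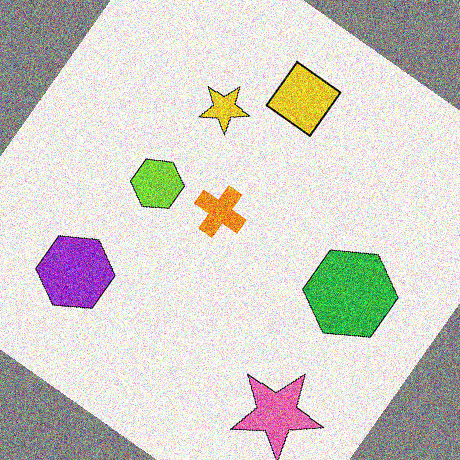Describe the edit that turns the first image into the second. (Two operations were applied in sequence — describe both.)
The transformation is: rotated clockwise by a large amount — several tens of degrees, then degraded with strong gaussian noise.

Every shape is tilted by the same angle and the image corners show triangular fill wedges — a whole-image rotation by a non-right angle. Random speckle covers the whole image, including the flat background.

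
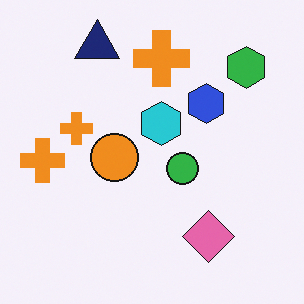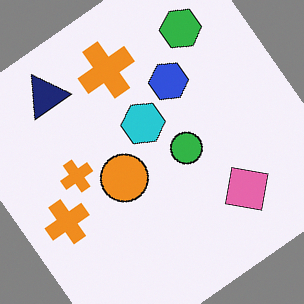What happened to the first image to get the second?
This is the original image rotated counter-clockwise by a large amount — several tens of degrees.

Every shape is tilted by the same angle and the image corners show triangular fill wedges — a whole-image rotation by a non-right angle.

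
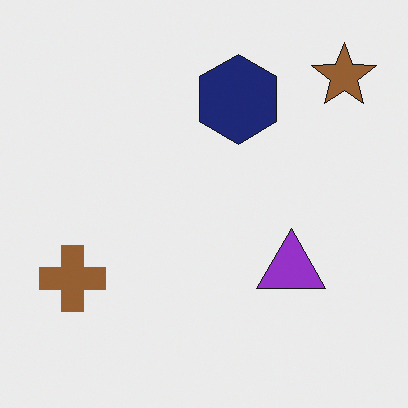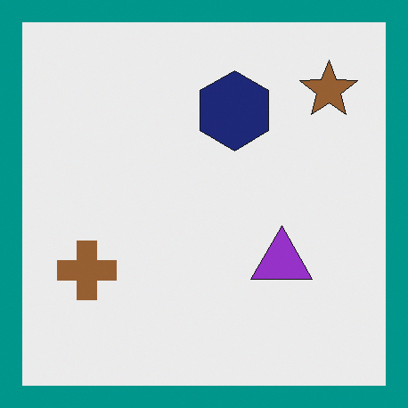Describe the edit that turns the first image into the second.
It was framed with a teal border.

A solid teal frame runs around the edge of the second image, with the content slightly shrunk inside it.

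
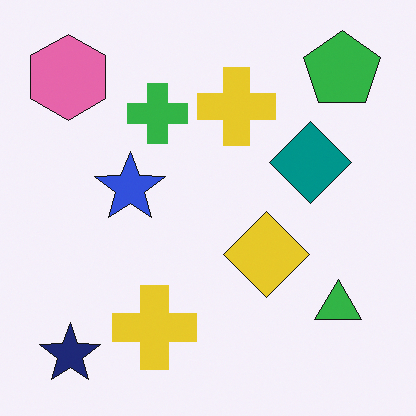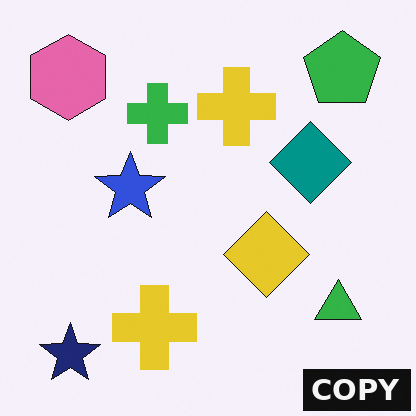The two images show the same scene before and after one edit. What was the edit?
Watermarked with the text "COPY" in the lower-right corner.

A dark label reading "COPY" appears in the lower-right corner.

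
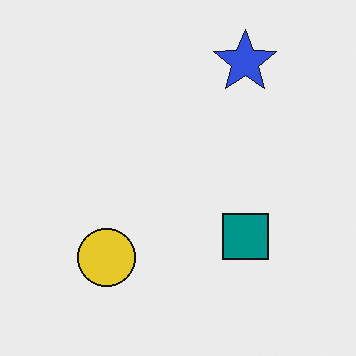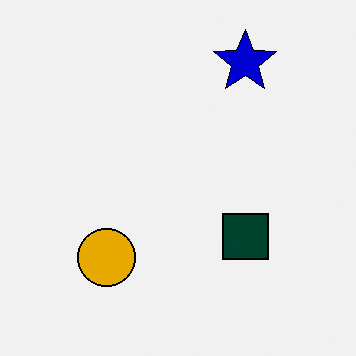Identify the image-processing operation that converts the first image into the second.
The transformation is: boosted in contrast.

Tones are pushed away from mid-grey across the whole image — a global contrast change.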